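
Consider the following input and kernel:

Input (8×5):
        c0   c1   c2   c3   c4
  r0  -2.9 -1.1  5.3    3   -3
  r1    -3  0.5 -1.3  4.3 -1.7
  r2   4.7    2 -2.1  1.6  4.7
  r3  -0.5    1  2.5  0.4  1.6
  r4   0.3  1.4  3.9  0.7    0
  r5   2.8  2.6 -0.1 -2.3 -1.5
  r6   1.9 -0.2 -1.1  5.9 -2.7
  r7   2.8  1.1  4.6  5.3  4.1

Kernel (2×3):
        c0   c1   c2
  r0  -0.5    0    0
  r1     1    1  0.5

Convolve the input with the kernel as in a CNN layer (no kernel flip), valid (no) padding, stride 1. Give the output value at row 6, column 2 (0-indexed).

12.5

The receptive field on the input at this output position is [-1.1 5.9 -2.7 / 4.6 5.3 4.1]. Elementwise product with the kernel and sum: -1.1·-0.5 + 4.6·1 + 5.3·1 + 4.1·0.5.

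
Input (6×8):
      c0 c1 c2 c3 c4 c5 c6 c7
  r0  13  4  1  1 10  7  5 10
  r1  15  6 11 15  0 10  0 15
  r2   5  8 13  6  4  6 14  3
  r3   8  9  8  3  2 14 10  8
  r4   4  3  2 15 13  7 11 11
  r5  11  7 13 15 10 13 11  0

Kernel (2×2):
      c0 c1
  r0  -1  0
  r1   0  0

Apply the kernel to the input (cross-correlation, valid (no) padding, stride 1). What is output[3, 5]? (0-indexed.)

The receptive field on the input at this output position is [14 10 / 7 11]. Elementwise product with the kernel and sum: 14·-1.

-14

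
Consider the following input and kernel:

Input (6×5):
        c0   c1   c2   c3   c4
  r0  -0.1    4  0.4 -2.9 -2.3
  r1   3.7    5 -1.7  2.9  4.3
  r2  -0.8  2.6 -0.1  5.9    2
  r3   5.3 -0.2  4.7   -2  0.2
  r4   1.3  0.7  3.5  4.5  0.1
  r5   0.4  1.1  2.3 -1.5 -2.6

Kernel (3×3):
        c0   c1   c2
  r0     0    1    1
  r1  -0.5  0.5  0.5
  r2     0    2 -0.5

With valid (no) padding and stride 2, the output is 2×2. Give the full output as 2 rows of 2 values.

Output[0,0]: The receptive field on the input at this output position is [-0.1 4 0.4 / 3.7 5 -1.7 / -0.8 2.6 -0.1]. Elementwise product with the kernel and sum: 4·1 + 0.4·1 + 3.7·-0.5 + 5·0.5 + -1.7·0.5 + 2.6·2 + -0.1·-0.5.
Output[0,1]: The receptive field on the input at this output position is [0.4 -2.9 -2.3 / -1.7 2.9 4.3 / -0.1 5.9 2]. Elementwise product with the kernel and sum: -2.9·1 + -2.3·1 + -1.7·-0.5 + 2.9·0.5 + 4.3·0.5 + 5.9·2 + 2·-0.5.

9.45 10.05
1.75 13.6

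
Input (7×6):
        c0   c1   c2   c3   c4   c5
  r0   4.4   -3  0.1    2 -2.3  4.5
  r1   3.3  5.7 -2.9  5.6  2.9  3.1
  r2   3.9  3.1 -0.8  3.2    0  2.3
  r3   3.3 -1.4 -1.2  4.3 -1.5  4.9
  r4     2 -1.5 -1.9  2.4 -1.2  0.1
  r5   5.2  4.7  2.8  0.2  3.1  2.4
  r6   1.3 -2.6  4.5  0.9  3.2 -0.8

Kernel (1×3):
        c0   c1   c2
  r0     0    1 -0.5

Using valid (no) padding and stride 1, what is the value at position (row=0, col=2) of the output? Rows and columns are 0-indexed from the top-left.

3.15

The receptive field on the input at this output position is [0.1 2 -2.3]. Elementwise product with the kernel and sum: 2·1 + -2.3·-0.5.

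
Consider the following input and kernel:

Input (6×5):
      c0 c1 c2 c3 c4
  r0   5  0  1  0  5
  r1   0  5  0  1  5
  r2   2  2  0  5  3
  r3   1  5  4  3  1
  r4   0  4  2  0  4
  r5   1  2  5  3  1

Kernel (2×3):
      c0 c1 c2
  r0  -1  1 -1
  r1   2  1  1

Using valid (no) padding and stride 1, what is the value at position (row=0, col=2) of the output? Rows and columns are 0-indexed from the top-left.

0

The receptive field on the input at this output position is [1 0 5 / 0 1 5]. Elementwise product with the kernel and sum: 1·-1 + 0·1 + 5·-1 + 0·2 + 1·1 + 5·1.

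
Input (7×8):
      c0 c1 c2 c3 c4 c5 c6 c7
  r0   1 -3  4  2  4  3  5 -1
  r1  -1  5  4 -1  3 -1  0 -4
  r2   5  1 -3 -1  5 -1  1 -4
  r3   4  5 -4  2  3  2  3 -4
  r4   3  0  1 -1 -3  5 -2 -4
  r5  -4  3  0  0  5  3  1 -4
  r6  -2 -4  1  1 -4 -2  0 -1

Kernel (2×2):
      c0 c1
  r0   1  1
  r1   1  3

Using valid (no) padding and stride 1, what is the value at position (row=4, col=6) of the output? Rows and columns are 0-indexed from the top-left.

The receptive field on the input at this output position is [-2 -4 / 1 -4]. Elementwise product with the kernel and sum: -2·1 + -4·1 + 1·1 + -4·3.

-17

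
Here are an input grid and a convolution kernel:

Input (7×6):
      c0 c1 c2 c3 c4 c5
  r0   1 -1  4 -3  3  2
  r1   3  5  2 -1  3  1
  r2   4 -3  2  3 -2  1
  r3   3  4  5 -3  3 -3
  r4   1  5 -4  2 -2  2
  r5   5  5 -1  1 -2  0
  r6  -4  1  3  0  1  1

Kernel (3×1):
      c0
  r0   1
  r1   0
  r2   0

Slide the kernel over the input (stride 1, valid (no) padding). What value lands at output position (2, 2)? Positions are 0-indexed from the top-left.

The receptive field on the input at this output position is [2 / 5 / -4]. Elementwise product with the kernel and sum: 2·1.

2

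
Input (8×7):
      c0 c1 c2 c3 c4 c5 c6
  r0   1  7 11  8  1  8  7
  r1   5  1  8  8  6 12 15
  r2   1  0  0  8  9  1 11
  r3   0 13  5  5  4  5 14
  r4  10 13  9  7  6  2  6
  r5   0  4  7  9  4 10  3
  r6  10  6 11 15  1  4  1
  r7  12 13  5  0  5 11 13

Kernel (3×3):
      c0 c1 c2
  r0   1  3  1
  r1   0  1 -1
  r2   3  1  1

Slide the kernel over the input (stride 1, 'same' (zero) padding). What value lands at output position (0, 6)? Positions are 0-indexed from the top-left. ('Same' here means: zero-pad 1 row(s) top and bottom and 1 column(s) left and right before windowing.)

58

The receptive field on the zero-padded input at this output position is [0 0 0 / 8 7 0 / 12 15 0]. Elementwise product with the kernel and sum: 0·1 + 0·3 + 0·1 + 7·1 + 0·-1 + 12·3 + 15·1 + 0·1.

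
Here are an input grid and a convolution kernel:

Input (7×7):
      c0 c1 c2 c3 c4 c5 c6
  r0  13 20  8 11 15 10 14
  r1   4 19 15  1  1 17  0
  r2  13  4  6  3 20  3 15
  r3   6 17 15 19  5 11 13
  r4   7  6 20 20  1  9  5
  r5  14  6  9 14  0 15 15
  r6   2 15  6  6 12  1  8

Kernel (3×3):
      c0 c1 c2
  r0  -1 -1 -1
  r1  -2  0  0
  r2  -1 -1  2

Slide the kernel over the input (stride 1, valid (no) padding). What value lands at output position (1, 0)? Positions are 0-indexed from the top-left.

The receptive field on the input at this output position is [4 19 15 / 13 4 6 / 6 17 15]. Elementwise product with the kernel and sum: 4·-1 + 19·-1 + 15·-1 + 13·-2 + 6·-1 + 17·-1 + 15·2.

-57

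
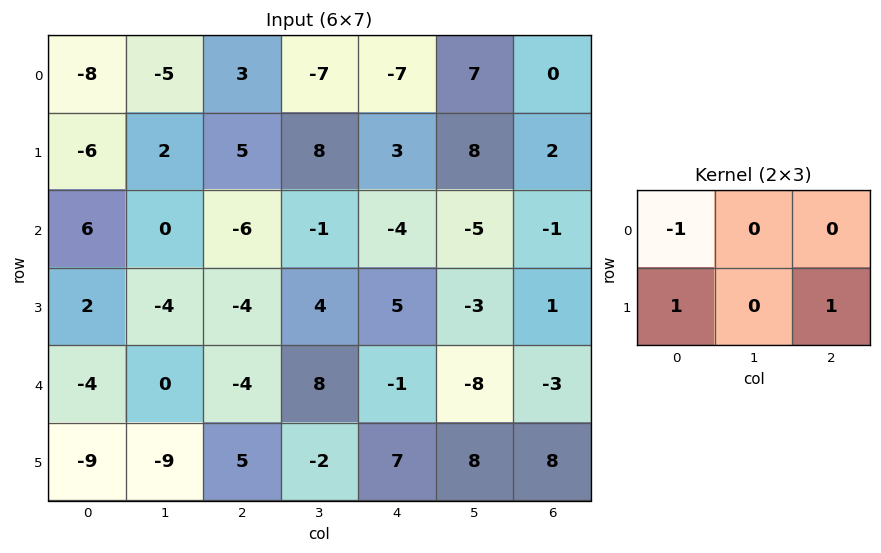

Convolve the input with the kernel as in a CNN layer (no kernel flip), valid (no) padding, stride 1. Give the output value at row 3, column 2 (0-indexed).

-1

The receptive field on the input at this output position is [-4 4 5 / -4 8 -1]. Elementwise product with the kernel and sum: -4·-1 + -4·1 + -1·1.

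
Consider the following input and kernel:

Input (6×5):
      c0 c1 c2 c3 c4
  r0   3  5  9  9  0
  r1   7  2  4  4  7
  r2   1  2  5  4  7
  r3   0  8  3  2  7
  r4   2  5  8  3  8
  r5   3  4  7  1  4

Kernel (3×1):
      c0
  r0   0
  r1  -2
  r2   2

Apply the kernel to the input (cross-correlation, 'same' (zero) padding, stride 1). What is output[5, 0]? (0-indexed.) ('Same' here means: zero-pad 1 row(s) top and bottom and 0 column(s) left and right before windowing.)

The receptive field on the zero-padded input at this output position is [2 / 3 / 0]. Elementwise product with the kernel and sum: 3·-2 + 0·2.

-6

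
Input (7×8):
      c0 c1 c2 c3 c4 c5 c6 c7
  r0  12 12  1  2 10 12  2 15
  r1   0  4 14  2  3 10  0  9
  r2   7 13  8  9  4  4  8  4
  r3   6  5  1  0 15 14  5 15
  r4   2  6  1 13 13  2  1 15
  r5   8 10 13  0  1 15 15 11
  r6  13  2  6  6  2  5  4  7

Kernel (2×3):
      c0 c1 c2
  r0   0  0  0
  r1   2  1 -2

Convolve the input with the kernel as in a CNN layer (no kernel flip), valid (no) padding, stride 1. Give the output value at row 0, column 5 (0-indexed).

2

The receptive field on the input at this output position is [12 2 15 / 10 0 9]. Elementwise product with the kernel and sum: 10·2 + 0·1 + 9·-2.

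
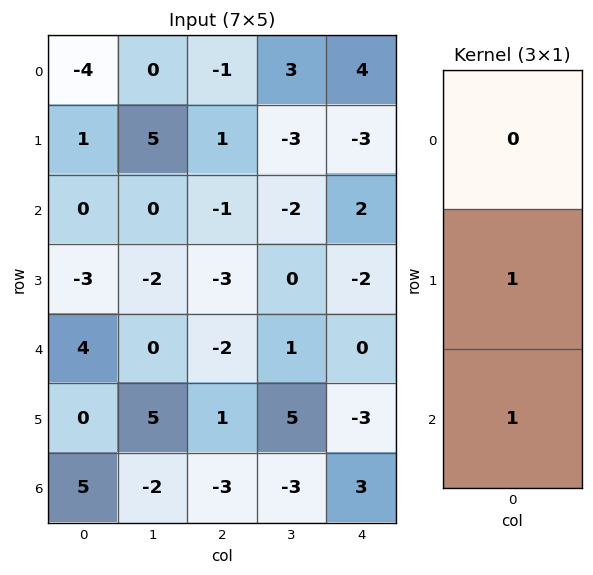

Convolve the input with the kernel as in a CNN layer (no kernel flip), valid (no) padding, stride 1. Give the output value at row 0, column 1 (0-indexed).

5

The receptive field on the input at this output position is [0 / 5 / 0]. Elementwise product with the kernel and sum: 5·1 + 0·1.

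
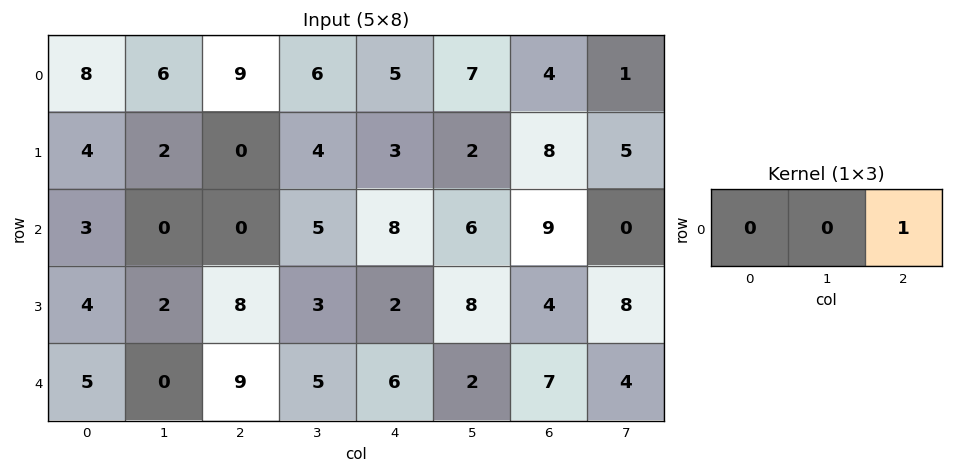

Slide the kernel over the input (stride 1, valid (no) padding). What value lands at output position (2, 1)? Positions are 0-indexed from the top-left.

5

The receptive field on the input at this output position is [0 0 5]. Elementwise product with the kernel and sum: 5·1.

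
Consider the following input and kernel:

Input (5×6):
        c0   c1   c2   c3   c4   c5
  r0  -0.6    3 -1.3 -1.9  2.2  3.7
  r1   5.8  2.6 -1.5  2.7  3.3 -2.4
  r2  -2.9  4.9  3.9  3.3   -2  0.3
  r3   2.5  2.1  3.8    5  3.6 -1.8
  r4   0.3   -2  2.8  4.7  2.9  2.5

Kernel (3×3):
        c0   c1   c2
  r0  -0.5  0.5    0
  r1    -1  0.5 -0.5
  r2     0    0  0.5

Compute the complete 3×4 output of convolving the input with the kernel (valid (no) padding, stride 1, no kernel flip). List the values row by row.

-0 -5.2 -0.1 2.35
3.7 -4.15 2.65 -5.05
1.95 -0.85 -1.95 -3.7

Output[0,0]: The receptive field on the input at this output position is [-0.6 3 -1.3 / 5.8 2.6 -1.5 / -2.9 4.9 3.9]. Elementwise product with the kernel and sum: -0.6·-0.5 + 3·0.5 + 5.8·-1 + 2.6·0.5 + -1.5·-0.5 + 3.9·0.5.
Output[0,1]: The receptive field on the input at this output position is [3 -1.3 -1.9 / 2.6 -1.5 2.7 / 4.9 3.9 3.3]. Elementwise product with the kernel and sum: 3·-0.5 + -1.3·0.5 + 2.6·-1 + -1.5·0.5 + 2.7·-0.5 + 3.3·0.5.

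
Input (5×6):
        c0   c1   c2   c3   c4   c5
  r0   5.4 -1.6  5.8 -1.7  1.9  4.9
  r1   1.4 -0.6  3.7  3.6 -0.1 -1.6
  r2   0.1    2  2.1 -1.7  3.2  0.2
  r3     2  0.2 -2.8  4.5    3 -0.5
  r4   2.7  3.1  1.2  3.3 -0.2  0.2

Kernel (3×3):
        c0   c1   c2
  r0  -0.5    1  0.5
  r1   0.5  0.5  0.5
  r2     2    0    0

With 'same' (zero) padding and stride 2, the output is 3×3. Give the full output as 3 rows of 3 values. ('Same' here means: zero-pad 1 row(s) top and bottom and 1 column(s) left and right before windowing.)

Output[0,0]: The receptive field on the zero-padded input at this output position is [0 0 0 / 0 5.4 -1.6 / 0 1.4 -0.6]. Elementwise product with the kernel and sum: 0·-0.5 + 0·1 + 0·0.5 + 0·0.5 + 5.4·0.5 + -1.6·0.5 + 0·2.
Output[0,1]: The receptive field on the zero-padded input at this output position is [0 0 0 / -1.6 5.8 -1.7 / -0.6 3.7 3.6]. Elementwise product with the kernel and sum: 0·-0.5 + 0·1 + 0·0.5 + -1.6·0.5 + 5.8·0.5 + -1.7·0.5 + -0.6·2.

1.9 0.05 9.75
2.15 7.4 7.15
5 3.15 2.15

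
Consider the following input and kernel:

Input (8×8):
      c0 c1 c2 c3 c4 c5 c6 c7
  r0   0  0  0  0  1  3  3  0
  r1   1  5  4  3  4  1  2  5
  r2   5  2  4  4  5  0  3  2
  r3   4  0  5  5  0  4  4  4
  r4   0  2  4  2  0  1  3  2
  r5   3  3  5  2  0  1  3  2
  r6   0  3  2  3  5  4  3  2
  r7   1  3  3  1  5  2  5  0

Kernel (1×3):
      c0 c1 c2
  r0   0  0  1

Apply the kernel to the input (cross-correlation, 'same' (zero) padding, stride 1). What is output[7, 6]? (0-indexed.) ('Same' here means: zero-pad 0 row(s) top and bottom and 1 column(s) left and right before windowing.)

0

The receptive field on the zero-padded input at this output position is [2 5 0]. Elementwise product with the kernel and sum: 0·1.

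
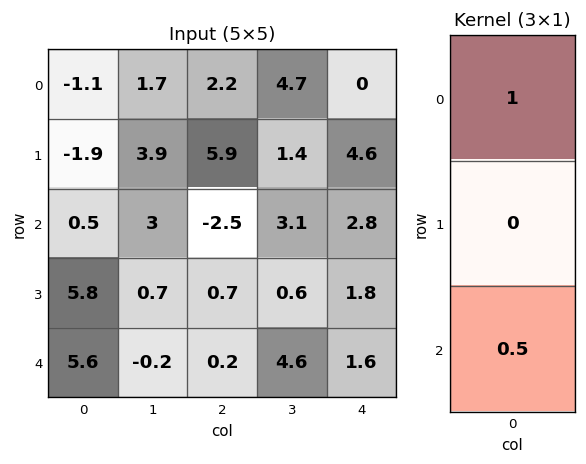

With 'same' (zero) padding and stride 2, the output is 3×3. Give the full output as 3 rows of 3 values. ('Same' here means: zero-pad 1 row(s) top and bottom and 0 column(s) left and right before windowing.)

Output[0,0]: The receptive field on the zero-padded input at this output position is [0 / -1.1 / -1.9]. Elementwise product with the kernel and sum: 0·1 + -1.9·0.5.
Output[0,1]: The receptive field on the zero-padded input at this output position is [0 / 2.2 / 5.9]. Elementwise product with the kernel and sum: 0·1 + 5.9·0.5.

-0.95 2.95 2.3
1 6.25 5.5
5.8 0.7 1.8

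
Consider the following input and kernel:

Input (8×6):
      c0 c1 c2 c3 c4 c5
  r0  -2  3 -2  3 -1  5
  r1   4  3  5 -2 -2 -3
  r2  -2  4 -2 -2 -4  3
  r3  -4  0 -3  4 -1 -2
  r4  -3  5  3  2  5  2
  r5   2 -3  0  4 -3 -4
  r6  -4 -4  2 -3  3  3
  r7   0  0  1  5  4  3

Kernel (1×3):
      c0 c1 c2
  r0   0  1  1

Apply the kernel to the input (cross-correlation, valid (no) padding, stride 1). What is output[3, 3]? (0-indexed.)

-3

The receptive field on the input at this output position is [4 -1 -2]. Elementwise product with the kernel and sum: -1·1 + -2·1.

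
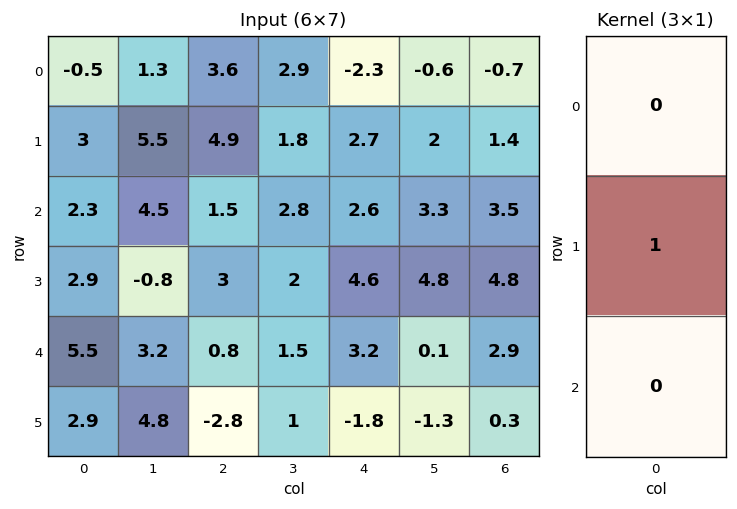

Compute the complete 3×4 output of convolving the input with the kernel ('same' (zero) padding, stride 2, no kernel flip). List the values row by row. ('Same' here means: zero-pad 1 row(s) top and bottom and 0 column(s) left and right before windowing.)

Output[0,0]: The receptive field on the zero-padded input at this output position is [0 / -0.5 / 3]. Elementwise product with the kernel and sum: -0.5·1.

-0.5 3.6 -2.3 -0.7
2.3 1.5 2.6 3.5
5.5 0.8 3.2 2.9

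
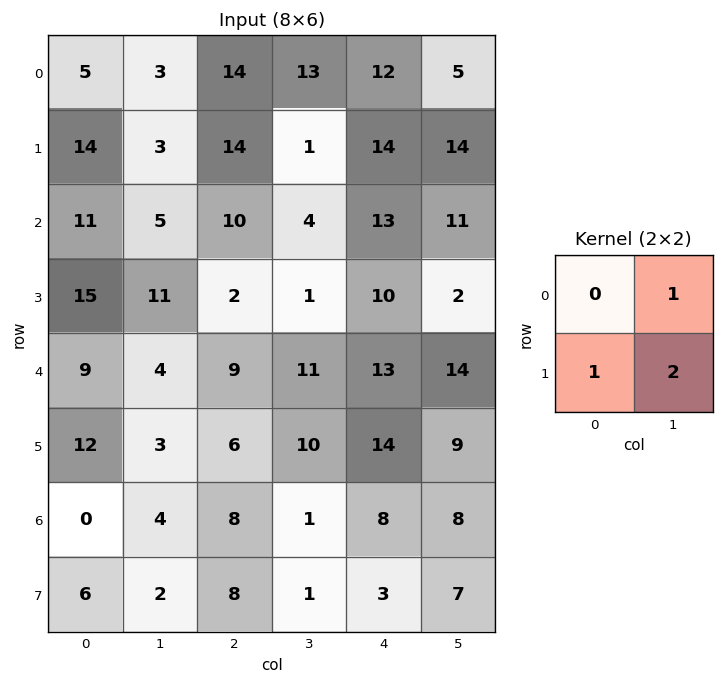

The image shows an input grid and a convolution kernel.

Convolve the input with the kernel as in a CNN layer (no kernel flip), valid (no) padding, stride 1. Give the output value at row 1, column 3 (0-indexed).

The receptive field on the input at this output position is [1 14 / 4 13]. Elementwise product with the kernel and sum: 14·1 + 4·1 + 13·2.

44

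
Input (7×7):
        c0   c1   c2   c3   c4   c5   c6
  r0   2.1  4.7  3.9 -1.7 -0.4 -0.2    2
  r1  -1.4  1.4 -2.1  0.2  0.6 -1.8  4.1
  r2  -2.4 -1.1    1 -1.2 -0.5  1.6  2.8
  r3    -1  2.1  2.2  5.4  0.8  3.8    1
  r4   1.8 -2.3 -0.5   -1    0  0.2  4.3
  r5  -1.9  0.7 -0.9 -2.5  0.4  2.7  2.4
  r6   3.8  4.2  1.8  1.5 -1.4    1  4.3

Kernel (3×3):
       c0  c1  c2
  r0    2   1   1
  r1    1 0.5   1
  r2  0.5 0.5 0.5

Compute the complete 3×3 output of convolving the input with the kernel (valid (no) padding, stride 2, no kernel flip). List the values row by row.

Output[0,0]: The receptive field on the input at this output position is [2.1 4.7 3.9 / -1.4 1.4 -2.1 / -2.4 -1.1 1]. Elementwise product with the kernel and sum: 2.1·2 + 4.7·1 + 3.9·1 + -1.4·1 + 1.4·0.5 + -2.1·1 + -2.4·0.5 + -1.1·0.5 + 1·0.5.

8.75 3.95 6.75
-3.15 5.25 9.35
3.25 -2.8 10.6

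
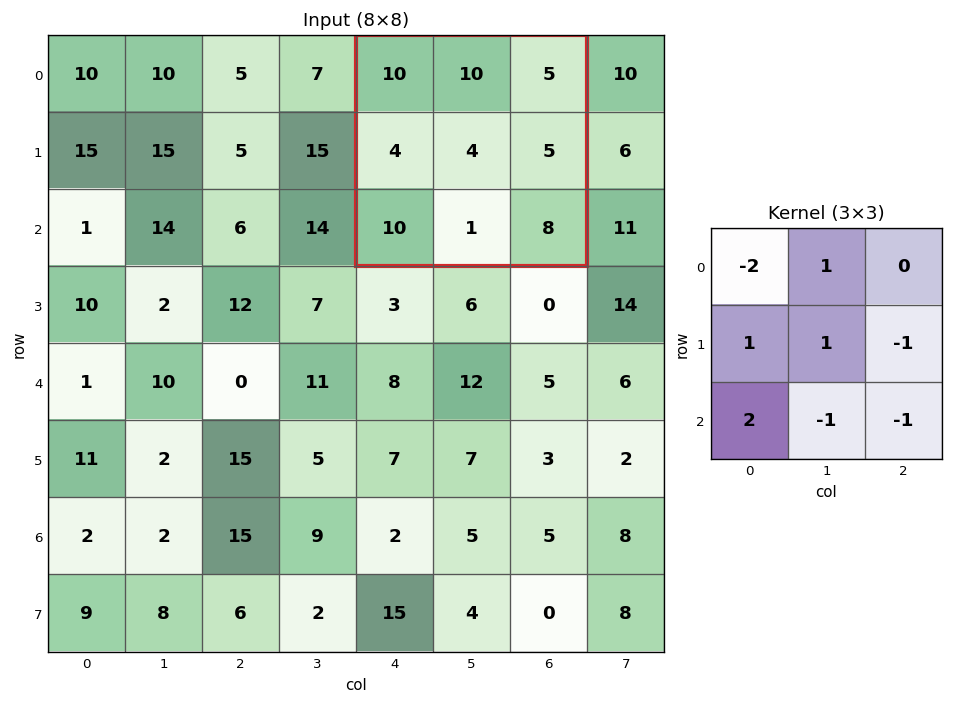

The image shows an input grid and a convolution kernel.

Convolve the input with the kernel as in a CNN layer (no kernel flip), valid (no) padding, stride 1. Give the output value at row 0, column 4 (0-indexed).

The receptive field on the input at this output position is [10 10 5 / 4 4 5 / 10 1 8]. Elementwise product with the kernel and sum: 10·-2 + 10·1 + 4·1 + 4·1 + 5·-1 + 10·2 + 1·-1 + 8·-1.

4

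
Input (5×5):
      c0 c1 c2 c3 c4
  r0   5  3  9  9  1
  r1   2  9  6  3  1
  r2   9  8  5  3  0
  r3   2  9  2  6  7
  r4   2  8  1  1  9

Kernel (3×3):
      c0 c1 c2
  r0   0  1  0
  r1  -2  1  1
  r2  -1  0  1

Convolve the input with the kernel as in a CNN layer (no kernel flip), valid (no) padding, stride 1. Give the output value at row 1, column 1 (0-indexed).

-5

The receptive field on the input at this output position is [9 6 3 / 8 5 3 / 9 2 6]. Elementwise product with the kernel and sum: 6·1 + 8·-2 + 5·1 + 3·1 + 9·-1 + 6·1.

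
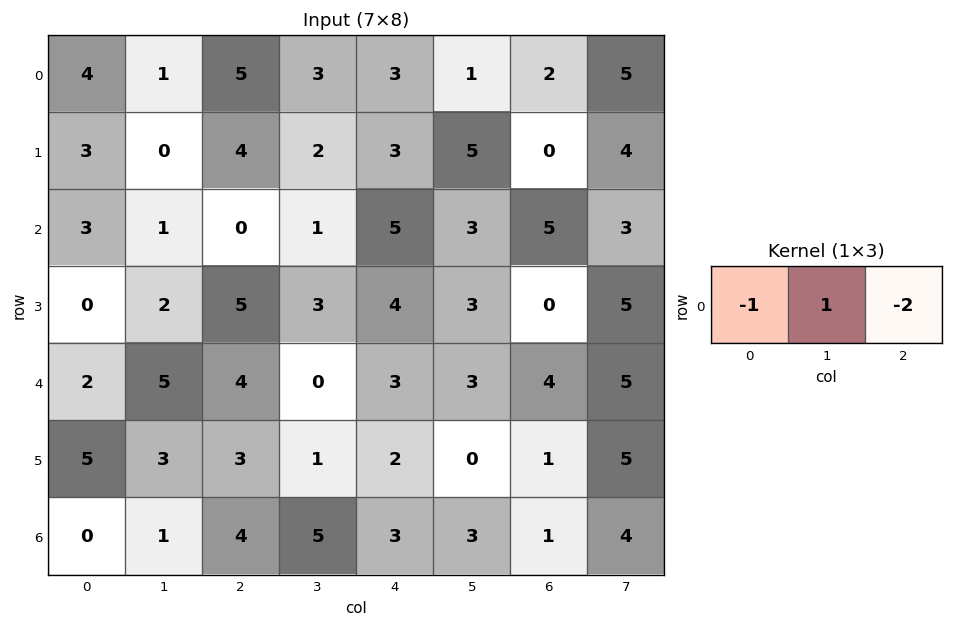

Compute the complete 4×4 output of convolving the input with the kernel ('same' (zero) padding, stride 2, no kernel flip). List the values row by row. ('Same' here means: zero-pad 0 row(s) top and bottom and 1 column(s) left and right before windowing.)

2 -2 -2 -9
1 -3 -2 -4
-8 -1 -3 -9
-2 -7 -8 -10

Output[0,0]: The receptive field on the zero-padded input at this output position is [0 4 1]. Elementwise product with the kernel and sum: 0·-1 + 4·1 + 1·-2.
Output[0,1]: The receptive field on the zero-padded input at this output position is [1 5 3]. Elementwise product with the kernel and sum: 1·-1 + 5·1 + 3·-2.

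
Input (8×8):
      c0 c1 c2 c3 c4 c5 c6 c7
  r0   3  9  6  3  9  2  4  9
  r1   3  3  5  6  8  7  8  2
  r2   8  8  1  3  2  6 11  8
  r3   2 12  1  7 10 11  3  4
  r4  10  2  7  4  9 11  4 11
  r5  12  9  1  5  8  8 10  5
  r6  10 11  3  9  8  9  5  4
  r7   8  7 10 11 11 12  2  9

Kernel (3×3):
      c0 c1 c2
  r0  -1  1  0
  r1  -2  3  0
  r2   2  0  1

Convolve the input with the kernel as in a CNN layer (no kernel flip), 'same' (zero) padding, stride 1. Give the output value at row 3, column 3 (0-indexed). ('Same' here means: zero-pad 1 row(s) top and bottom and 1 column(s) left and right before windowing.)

The receptive field on the zero-padded input at this output position is [1 3 2 / 1 7 10 / 7 4 9]. Elementwise product with the kernel and sum: 1·-1 + 3·1 + 1·-2 + 7·3 + 7·2 + 9·1.

44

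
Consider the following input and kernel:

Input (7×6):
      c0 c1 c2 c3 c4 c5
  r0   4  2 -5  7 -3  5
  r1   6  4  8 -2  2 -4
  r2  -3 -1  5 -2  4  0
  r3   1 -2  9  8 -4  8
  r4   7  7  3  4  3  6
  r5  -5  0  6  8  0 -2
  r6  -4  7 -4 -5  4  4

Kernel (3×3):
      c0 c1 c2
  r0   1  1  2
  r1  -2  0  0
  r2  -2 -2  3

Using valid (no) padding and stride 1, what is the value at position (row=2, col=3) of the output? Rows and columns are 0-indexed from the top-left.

-10

The receptive field on the input at this output position is [-2 4 0 / 8 -4 8 / 4 3 6]. Elementwise product with the kernel and sum: -2·1 + 4·1 + 0·2 + 8·-2 + 4·-2 + 3·-2 + 6·3.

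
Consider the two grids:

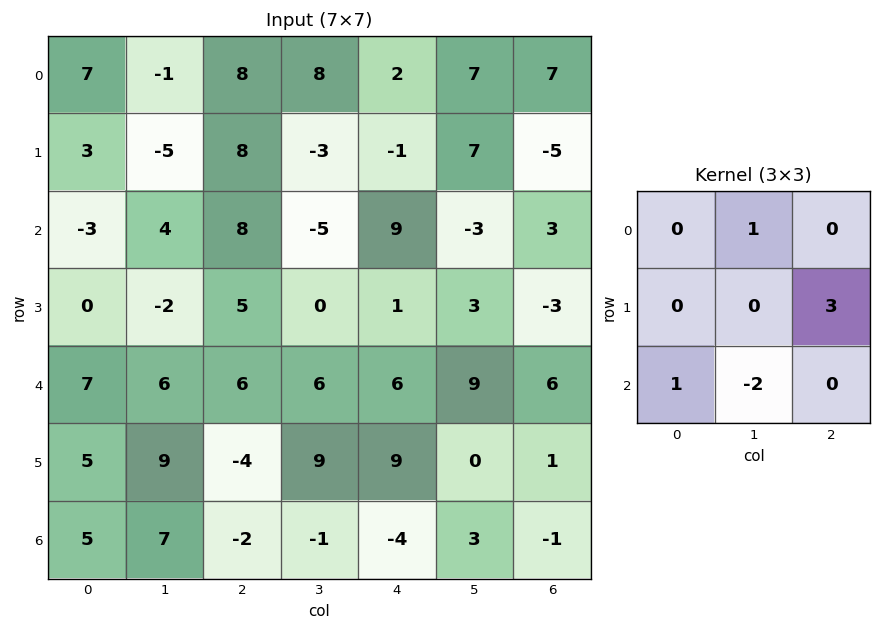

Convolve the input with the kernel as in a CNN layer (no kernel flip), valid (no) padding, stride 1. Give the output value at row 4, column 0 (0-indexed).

-15

The receptive field on the input at this output position is [7 6 6 / 5 9 -4 / 5 7 -2]. Elementwise product with the kernel and sum: 6·1 + -4·3 + 5·1 + 7·-2.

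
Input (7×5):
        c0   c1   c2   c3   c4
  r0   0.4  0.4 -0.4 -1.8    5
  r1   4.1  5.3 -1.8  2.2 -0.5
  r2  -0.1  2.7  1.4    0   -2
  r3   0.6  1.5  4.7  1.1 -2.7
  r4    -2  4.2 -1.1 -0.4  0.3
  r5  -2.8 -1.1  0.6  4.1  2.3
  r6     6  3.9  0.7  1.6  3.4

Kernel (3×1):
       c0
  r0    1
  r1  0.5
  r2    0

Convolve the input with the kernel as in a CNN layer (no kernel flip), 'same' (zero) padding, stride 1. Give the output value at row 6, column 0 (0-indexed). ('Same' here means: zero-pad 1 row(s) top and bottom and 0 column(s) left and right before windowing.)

The receptive field on the zero-padded input at this output position is [-2.8 / 6 / 0]. Elementwise product with the kernel and sum: -2.8·1 + 6·0.5.

0.2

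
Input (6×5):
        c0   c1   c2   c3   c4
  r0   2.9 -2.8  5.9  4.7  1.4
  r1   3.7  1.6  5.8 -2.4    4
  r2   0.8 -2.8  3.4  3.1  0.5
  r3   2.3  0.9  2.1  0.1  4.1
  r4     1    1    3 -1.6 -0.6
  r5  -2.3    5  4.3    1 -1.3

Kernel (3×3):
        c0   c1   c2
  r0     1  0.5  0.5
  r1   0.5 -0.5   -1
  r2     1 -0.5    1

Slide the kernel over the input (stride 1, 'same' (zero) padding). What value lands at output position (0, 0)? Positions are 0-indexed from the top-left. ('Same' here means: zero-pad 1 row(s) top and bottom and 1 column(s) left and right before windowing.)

The receptive field on the zero-padded input at this output position is [0 0 0 / 0 2.9 -2.8 / 0 3.7 1.6]. Elementwise product with the kernel and sum: 0·1 + 0·0.5 + 0·0.5 + 0·0.5 + 2.9·-0.5 + -2.8·-1 + 0·1 + 3.7·-0.5 + 1.6·1.

1.1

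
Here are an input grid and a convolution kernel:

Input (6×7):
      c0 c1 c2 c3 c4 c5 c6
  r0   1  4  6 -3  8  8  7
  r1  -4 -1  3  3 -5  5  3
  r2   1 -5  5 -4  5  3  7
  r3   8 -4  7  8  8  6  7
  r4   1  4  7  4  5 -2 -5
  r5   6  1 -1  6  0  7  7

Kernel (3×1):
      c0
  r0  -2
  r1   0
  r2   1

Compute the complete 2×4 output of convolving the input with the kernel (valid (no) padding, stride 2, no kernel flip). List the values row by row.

Output[0,0]: The receptive field on the input at this output position is [1 / -4 / 1]. Elementwise product with the kernel and sum: 1·-2 + 1·1.
Output[0,1]: The receptive field on the input at this output position is [6 / 3 / 5]. Elementwise product with the kernel and sum: 6·-2 + 5·1.

-1 -7 -11 -7
-1 -3 -5 -19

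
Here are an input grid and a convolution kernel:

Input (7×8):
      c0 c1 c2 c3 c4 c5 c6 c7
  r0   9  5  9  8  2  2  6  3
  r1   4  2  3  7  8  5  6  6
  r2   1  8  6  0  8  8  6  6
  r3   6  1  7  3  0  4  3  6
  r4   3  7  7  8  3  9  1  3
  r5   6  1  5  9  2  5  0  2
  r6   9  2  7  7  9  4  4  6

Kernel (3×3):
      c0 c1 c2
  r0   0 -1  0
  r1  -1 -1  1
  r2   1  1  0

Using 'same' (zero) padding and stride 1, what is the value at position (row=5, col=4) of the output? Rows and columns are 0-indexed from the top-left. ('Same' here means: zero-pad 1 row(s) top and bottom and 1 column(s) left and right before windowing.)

The receptive field on the zero-padded input at this output position is [8 3 9 / 9 2 5 / 7 9 4]. Elementwise product with the kernel and sum: 3·-1 + 9·-1 + 2·-1 + 5·1 + 7·1 + 9·1.

7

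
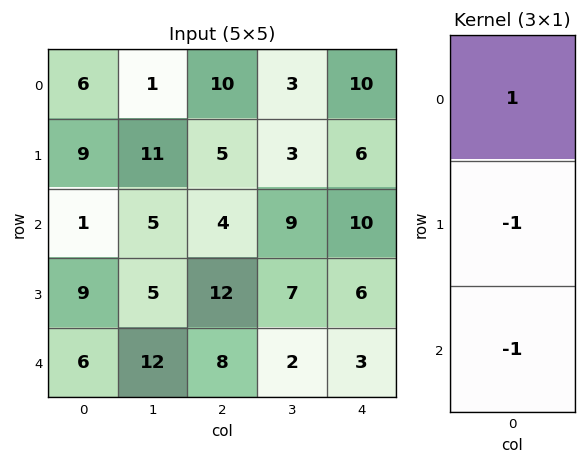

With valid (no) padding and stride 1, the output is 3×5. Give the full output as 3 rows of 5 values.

-4 -15 1 -9 -6
-1 1 -11 -13 -10
-14 -12 -16 0 1

Output[0,0]: The receptive field on the input at this output position is [6 / 9 / 1]. Elementwise product with the kernel and sum: 6·1 + 9·-1 + 1·-1.
Output[0,1]: The receptive field on the input at this output position is [1 / 11 / 5]. Elementwise product with the kernel and sum: 1·1 + 11·-1 + 5·-1.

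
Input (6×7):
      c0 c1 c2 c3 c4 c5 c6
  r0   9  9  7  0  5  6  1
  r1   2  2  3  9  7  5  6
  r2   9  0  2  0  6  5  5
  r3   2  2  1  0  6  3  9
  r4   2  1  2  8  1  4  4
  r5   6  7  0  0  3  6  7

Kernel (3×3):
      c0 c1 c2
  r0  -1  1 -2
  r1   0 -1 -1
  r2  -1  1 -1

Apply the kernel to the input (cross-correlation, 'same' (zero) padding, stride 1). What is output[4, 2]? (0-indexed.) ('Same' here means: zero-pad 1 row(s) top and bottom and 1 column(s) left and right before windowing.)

-18

The receptive field on the zero-padded input at this output position is [2 1 0 / 1 2 8 / 7 0 0]. Elementwise product with the kernel and sum: 2·-1 + 1·1 + 0·-2 + 2·-1 + 8·-1 + 7·-1 + 0·1 + 0·-1.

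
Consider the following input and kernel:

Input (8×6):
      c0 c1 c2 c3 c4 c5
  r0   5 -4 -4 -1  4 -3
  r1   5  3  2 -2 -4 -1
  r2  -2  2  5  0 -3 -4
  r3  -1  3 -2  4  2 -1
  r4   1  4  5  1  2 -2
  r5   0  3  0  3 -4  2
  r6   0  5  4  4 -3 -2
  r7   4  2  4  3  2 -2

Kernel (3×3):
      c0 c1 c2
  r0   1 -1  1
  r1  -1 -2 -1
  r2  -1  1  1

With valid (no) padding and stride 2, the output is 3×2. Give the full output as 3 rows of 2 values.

Output[0,0]: The receptive field on the input at this output position is [5 -4 -4 / 5 3 2 / -2 2 5]. Elementwise product with the kernel and sum: 5·1 + -4·-1 + -4·1 + 5·-1 + 3·-2 + 2·-1 + -2·-1 + 2·1 + 5·1.

1 -1
6 -8
5 1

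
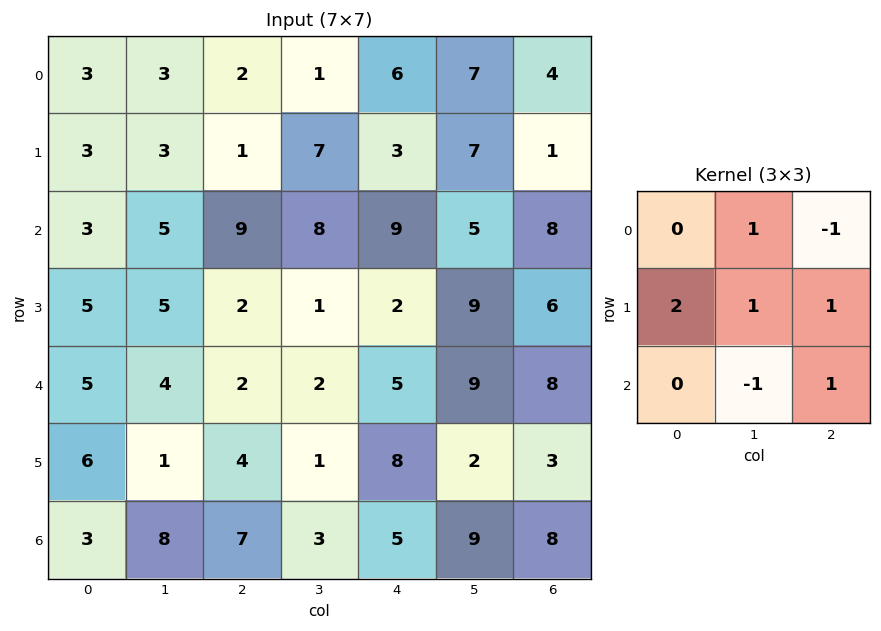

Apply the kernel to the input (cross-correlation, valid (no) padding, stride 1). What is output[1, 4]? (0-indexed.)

34

The receptive field on the input at this output position is [3 7 1 / 9 5 8 / 2 9 6]. Elementwise product with the kernel and sum: 7·1 + 1·-1 + 9·2 + 5·1 + 8·1 + 9·-1 + 6·1.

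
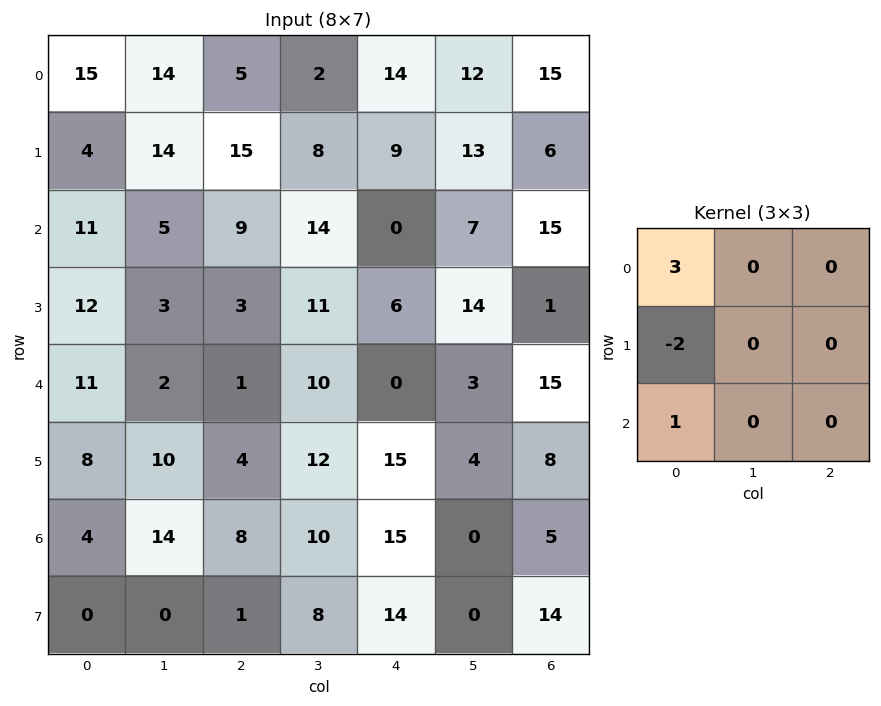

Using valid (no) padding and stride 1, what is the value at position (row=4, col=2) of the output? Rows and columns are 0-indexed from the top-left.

The receptive field on the input at this output position is [1 10 0 / 4 12 15 / 8 10 15]. Elementwise product with the kernel and sum: 1·3 + 4·-2 + 8·1.

3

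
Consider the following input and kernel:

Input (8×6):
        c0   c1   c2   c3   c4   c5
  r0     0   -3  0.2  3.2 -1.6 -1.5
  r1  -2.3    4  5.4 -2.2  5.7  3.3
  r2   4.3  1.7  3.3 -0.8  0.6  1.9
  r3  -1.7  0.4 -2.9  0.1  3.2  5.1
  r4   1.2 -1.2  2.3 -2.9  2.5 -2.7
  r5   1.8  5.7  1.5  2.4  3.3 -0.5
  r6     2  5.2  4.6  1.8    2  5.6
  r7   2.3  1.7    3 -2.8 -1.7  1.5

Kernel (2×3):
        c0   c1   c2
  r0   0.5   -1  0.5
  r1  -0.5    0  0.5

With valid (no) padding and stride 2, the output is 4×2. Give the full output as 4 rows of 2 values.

Output[0,0]: The receptive field on the input at this output position is [0 -3 0.2 / -2.3 4 5.4]. Elementwise product with the kernel and sum: 0·0.5 + -3·-1 + 0.2·0.5 + -2.3·-0.5 + 5.4·0.5.
Output[0,1]: The receptive field on the input at this output position is [0.2 3.2 -1.6 / 5.4 -2.2 5.7]. Elementwise product with the kernel and sum: 0.2·0.5 + 3.2·-1 + -1.6·0.5 + 5.4·-0.5 + 5.7·0.5.

6.95 -3.75
1.5 5.8
2.8 6.2
-1.55 -0.85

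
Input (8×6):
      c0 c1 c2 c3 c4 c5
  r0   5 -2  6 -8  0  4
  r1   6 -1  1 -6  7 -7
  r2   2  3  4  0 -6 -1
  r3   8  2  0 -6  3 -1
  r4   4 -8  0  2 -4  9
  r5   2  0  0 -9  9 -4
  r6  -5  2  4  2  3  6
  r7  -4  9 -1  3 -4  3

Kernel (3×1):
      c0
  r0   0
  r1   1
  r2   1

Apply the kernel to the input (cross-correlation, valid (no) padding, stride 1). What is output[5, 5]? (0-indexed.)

The receptive field on the input at this output position is [-4 / 6 / 3]. Elementwise product with the kernel and sum: 6·1 + 3·1.

9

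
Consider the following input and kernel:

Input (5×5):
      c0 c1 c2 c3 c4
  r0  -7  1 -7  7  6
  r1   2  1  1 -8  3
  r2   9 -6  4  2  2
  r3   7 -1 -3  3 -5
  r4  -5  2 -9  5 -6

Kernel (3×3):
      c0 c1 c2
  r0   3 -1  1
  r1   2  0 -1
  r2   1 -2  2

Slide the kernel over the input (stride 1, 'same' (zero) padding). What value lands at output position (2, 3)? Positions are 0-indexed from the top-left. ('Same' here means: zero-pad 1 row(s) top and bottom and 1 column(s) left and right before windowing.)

1

The receptive field on the zero-padded input at this output position is [1 -8 3 / 4 2 2 / -3 3 -5]. Elementwise product with the kernel and sum: 1·3 + -8·-1 + 3·1 + 4·2 + 2·-1 + -3·1 + 3·-2 + -5·2.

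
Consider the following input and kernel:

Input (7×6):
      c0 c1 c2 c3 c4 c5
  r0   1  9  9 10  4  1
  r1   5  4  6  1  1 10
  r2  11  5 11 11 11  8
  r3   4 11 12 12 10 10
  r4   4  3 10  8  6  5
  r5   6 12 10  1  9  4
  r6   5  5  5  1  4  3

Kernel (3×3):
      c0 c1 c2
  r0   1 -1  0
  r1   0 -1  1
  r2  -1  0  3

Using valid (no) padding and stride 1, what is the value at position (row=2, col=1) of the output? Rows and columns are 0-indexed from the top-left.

The receptive field on the input at this output position is [5 11 11 / 11 12 12 / 3 10 8]. Elementwise product with the kernel and sum: 5·1 + 11·-1 + 12·-1 + 12·1 + 3·-1 + 8·3.

15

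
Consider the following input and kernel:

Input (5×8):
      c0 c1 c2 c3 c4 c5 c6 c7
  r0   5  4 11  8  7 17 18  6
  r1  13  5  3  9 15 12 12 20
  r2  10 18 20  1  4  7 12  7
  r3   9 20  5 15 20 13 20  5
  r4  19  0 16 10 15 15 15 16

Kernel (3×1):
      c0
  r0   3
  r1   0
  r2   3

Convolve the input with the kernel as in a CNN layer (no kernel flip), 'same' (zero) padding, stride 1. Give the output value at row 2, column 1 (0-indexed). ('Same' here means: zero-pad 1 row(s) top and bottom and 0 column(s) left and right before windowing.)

75

The receptive field on the zero-padded input at this output position is [5 / 18 / 20]. Elementwise product with the kernel and sum: 5·3 + 20·3.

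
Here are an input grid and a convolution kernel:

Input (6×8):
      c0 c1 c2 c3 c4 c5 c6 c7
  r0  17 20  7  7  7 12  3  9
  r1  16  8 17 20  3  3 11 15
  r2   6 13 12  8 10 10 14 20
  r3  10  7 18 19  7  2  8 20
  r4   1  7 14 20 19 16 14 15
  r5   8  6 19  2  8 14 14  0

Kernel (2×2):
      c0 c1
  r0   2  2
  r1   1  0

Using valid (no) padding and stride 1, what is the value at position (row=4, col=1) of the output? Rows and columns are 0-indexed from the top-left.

48

The receptive field on the input at this output position is [7 14 / 6 19]. Elementwise product with the kernel and sum: 7·2 + 14·2 + 6·1.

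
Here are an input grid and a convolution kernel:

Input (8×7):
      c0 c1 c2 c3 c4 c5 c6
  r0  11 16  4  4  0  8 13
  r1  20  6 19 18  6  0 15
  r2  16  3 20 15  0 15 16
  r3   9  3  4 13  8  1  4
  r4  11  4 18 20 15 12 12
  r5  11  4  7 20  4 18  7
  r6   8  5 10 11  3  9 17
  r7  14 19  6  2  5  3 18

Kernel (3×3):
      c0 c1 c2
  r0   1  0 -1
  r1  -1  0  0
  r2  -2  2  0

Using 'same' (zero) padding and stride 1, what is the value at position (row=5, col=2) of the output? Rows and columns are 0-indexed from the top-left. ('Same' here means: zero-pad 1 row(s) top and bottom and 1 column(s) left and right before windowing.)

The receptive field on the zero-padded input at this output position is [4 18 20 / 4 7 20 / 5 10 11]. Elementwise product with the kernel and sum: 4·1 + 20·-1 + 4·-1 + 5·-2 + 10·2.

-10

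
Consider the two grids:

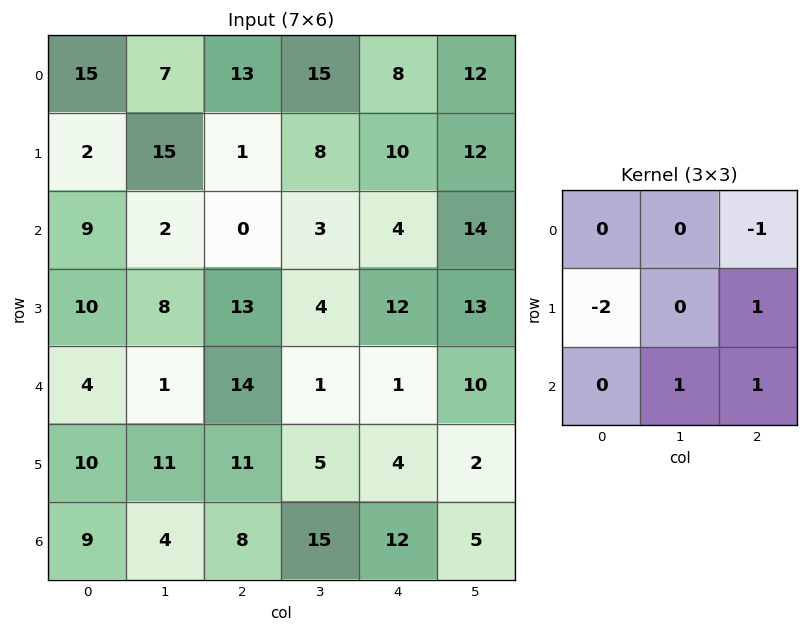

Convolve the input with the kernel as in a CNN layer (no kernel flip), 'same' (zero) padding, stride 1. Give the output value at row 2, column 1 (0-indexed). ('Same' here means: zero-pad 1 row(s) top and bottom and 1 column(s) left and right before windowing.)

The receptive field on the zero-padded input at this output position is [2 15 1 / 9 2 0 / 10 8 13]. Elementwise product with the kernel and sum: 1·-1 + 9·-2 + 0·1 + 8·1 + 13·1.

2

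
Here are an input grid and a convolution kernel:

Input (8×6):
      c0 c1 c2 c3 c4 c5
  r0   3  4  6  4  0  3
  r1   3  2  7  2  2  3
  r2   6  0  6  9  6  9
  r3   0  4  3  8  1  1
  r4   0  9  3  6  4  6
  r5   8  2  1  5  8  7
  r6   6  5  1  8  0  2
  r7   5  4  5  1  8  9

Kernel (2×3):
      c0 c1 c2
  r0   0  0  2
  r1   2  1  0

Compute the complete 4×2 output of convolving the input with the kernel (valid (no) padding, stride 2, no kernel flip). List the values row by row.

Output[0,0]: The receptive field on the input at this output position is [3 4 6 / 3 2 7]. Elementwise product with the kernel and sum: 6·2 + 3·2 + 2·1.
Output[0,1]: The receptive field on the input at this output position is [6 4 0 / 7 2 2]. Elementwise product with the kernel and sum: 0·2 + 7·2 + 2·1.

20 16
16 26
24 15
16 11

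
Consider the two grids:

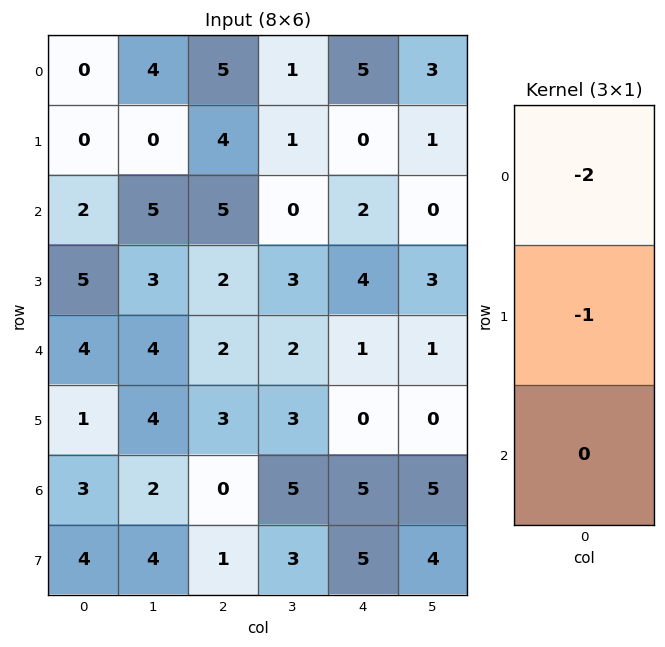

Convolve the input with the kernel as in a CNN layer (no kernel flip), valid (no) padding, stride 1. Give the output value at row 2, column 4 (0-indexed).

-8

The receptive field on the input at this output position is [2 / 4 / 1]. Elementwise product with the kernel and sum: 2·-2 + 4·-1.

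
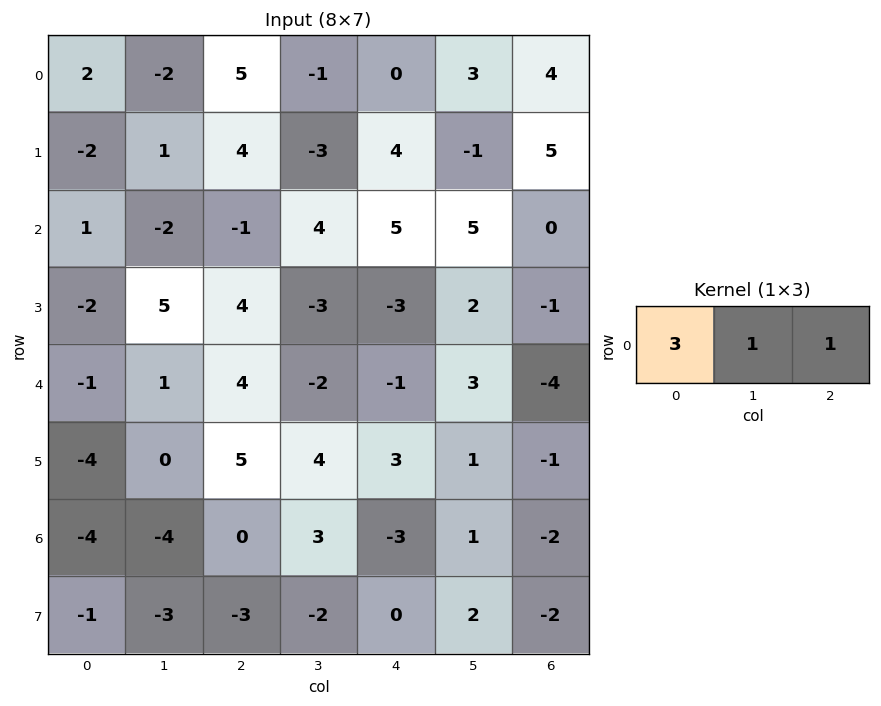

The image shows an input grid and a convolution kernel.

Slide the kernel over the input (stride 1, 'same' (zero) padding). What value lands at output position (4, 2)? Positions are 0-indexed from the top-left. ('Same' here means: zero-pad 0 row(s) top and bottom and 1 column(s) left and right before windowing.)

The receptive field on the zero-padded input at this output position is [1 4 -2]. Elementwise product with the kernel and sum: 1·3 + 4·1 + -2·1.

5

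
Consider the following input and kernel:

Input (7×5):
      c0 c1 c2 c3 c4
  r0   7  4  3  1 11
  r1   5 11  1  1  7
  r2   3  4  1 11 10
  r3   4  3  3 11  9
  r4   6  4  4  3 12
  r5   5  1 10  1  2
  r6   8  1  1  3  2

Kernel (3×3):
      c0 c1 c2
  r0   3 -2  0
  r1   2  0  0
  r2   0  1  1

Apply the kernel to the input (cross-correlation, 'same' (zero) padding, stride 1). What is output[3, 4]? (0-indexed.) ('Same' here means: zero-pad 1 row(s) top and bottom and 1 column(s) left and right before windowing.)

The receptive field on the zero-padded input at this output position is [11 10 0 / 11 9 0 / 3 12 0]. Elementwise product with the kernel and sum: 11·3 + 10·-2 + 11·2 + 12·1 + 0·1.

47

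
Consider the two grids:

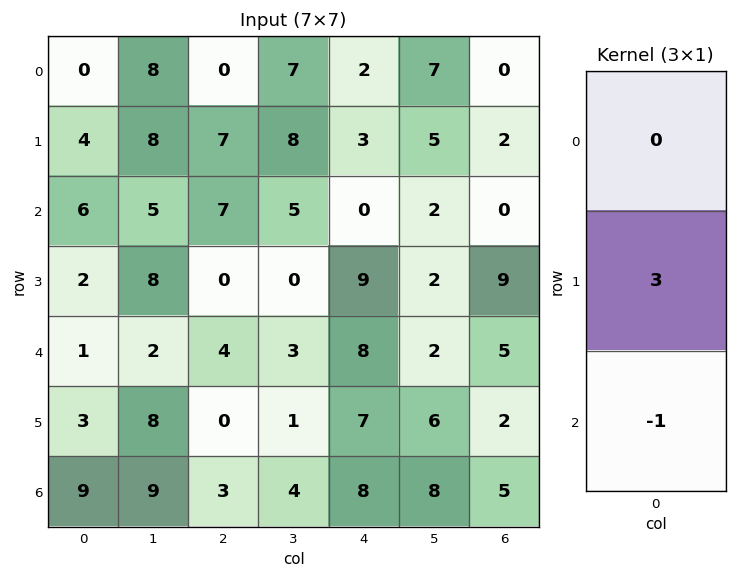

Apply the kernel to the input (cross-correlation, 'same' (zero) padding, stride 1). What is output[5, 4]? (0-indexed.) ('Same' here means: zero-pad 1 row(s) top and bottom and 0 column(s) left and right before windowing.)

The receptive field on the zero-padded input at this output position is [8 / 7 / 8]. Elementwise product with the kernel and sum: 7·3 + 8·-1.

13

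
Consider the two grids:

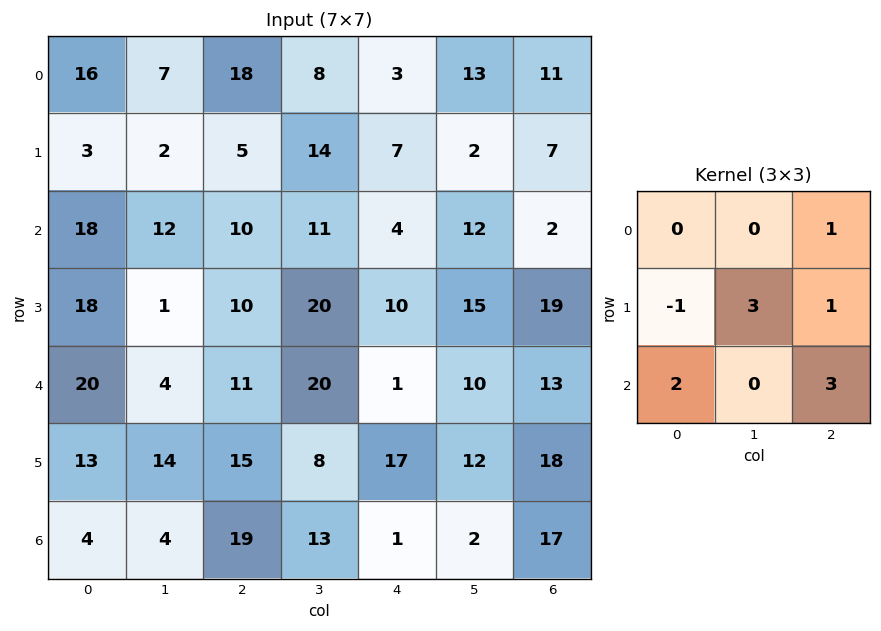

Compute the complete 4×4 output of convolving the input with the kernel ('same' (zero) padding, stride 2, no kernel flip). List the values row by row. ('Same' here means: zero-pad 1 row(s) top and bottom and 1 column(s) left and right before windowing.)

61 101 48 24
71 105 100 24
107 121 60 53
30 74 4 49

Output[0,0]: The receptive field on the zero-padded input at this output position is [0 0 0 / 0 16 7 / 0 3 2]. Elementwise product with the kernel and sum: 0·1 + 0·-1 + 16·3 + 7·1 + 0·2 + 2·3.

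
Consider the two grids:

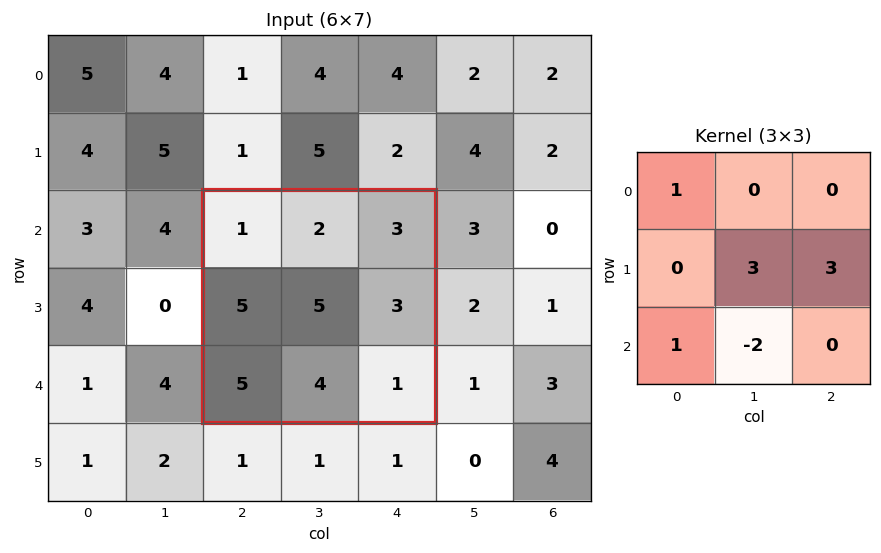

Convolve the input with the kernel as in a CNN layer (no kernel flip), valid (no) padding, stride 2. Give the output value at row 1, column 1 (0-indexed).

22

The receptive field on the input at this output position is [1 2 3 / 5 5 3 / 5 4 1]. Elementwise product with the kernel and sum: 1·1 + 5·3 + 3·3 + 5·1 + 4·-2.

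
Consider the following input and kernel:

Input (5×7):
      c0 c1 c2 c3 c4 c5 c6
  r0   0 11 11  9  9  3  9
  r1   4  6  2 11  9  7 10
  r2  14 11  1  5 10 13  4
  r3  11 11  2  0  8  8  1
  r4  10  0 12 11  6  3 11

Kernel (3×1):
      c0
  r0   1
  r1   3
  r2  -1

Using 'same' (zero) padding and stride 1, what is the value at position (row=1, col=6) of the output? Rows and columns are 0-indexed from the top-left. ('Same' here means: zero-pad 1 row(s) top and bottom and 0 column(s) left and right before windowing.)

The receptive field on the zero-padded input at this output position is [9 / 10 / 4]. Elementwise product with the kernel and sum: 9·1 + 10·3 + 4·-1.

35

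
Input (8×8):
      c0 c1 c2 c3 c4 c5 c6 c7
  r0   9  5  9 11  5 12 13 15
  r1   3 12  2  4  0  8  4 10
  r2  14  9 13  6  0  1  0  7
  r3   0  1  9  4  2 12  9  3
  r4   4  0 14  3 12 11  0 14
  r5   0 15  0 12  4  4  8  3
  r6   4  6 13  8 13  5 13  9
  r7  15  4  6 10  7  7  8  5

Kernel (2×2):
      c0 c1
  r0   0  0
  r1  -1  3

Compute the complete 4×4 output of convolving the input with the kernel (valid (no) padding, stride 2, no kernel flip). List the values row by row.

Output[0,0]: The receptive field on the input at this output position is [9 5 / 3 12]. Elementwise product with the kernel and sum: 3·-1 + 12·3.

33 10 24 26
3 3 34 0
45 36 8 1
-3 24 14 7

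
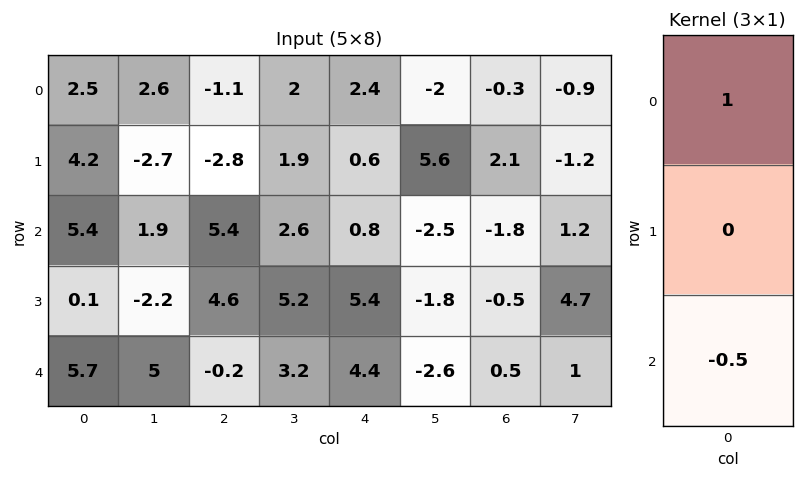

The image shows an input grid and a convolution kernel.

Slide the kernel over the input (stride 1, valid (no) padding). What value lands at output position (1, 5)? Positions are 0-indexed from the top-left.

6.5

The receptive field on the input at this output position is [5.6 / -2.5 / -1.8]. Elementwise product with the kernel and sum: 5.6·1 + -1.8·-0.5.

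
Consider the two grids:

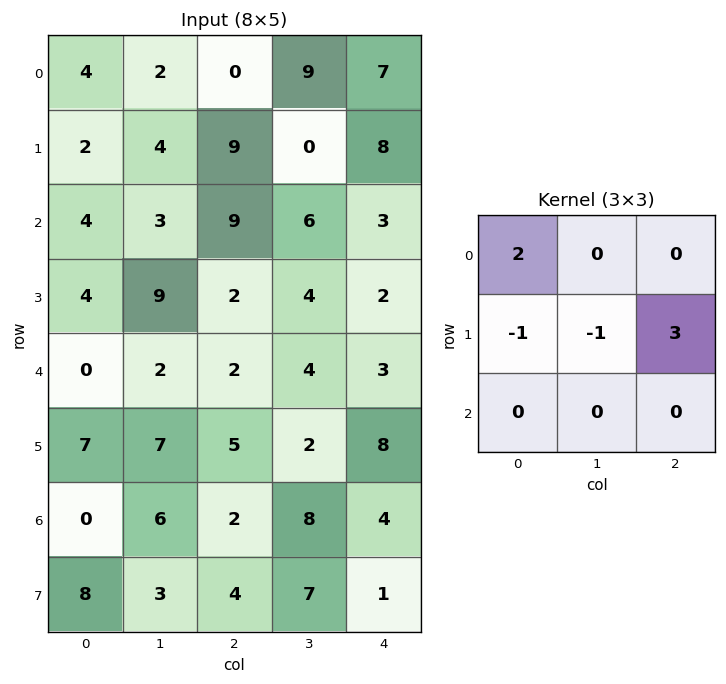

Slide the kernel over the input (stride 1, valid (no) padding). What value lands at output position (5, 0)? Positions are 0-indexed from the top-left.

The receptive field on the input at this output position is [7 7 5 / 0 6 2 / 8 3 4]. Elementwise product with the kernel and sum: 7·2 + 0·-1 + 6·-1 + 2·3.

14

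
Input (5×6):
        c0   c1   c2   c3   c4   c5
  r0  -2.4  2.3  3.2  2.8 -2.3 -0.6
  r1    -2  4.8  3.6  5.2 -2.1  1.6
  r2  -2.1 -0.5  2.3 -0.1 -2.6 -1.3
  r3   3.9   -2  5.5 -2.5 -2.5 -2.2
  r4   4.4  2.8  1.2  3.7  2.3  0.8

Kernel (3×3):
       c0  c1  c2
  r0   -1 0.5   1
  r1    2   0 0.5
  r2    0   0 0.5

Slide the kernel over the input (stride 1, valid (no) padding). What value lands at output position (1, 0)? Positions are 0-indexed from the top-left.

The receptive field on the input at this output position is [-2 4.8 3.6 / -2.1 -0.5 2.3 / 3.9 -2 5.5]. Elementwise product with the kernel and sum: -2·-1 + 4.8·0.5 + 3.6·1 + -2.1·2 + 2.3·0.5 + 5.5·0.5.

7.7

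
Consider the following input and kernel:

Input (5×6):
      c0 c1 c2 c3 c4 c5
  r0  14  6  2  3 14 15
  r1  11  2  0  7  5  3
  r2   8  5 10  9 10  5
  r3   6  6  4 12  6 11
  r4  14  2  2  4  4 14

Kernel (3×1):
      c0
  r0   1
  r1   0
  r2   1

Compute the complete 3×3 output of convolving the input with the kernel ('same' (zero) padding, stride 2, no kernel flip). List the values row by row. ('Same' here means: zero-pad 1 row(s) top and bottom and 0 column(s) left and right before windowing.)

Output[0,0]: The receptive field on the zero-padded input at this output position is [0 / 14 / 11]. Elementwise product with the kernel and sum: 0·1 + 11·1.
Output[0,1]: The receptive field on the zero-padded input at this output position is [0 / 2 / 0]. Elementwise product with the kernel and sum: 0·1 + 0·1.

11 0 5
17 4 11
6 4 6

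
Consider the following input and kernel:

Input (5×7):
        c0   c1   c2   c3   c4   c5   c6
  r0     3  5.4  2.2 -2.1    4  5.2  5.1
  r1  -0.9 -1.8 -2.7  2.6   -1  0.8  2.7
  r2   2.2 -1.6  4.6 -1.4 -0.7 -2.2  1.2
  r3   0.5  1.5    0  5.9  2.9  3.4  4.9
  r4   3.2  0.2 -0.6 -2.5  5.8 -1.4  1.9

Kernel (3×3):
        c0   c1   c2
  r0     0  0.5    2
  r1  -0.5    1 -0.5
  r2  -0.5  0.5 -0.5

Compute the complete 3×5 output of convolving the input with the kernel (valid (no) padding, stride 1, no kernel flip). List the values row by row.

Output[0,0]: The receptive field on the input at this output position is [3 5.4 2.2 / -0.9 -1.8 -2.7 / 2.2 -1.6 4.6]. Elementwise product with the kernel and sum: 5.4·0.5 + 2.2·2 + -0.9·-0.5 + -1.8·1 + -2.7·-0.5 + 2.2·-0.5 + -1.6·0.5 + 4.6·-0.5.
Output[0,1]: The receptive field on the input at this output position is [5.4 2.2 -2.1 / -1.8 -2.7 2.6 / -1.6 4.6 -1.4]. Elementwise product with the kernel and sum: 2.2·0.5 + -2.1·2 + -1.8·-0.5 + -2.7·1 + 2.6·-0.5 + -1.6·-0.5 + 4.6·0.5 + -1.4·-0.5.

2.9 -2.4 8.75 11.15 11.4
-10.8 6.25 -2.55 -1 1.15
8.45 -3.35 -1.5 -1.65 -3.75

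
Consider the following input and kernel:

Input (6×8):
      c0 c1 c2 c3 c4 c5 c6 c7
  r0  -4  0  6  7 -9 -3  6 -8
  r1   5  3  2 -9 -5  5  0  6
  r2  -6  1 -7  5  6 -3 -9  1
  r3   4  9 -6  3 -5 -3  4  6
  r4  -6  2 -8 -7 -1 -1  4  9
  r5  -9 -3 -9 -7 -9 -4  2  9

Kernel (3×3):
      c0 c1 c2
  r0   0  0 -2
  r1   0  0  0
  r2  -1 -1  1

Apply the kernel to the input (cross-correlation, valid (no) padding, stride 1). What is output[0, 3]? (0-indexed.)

-8

The receptive field on the input at this output position is [7 -9 -3 / -9 -5 5 / 5 6 -3]. Elementwise product with the kernel and sum: -3·-2 + 5·-1 + 6·-1 + -3·1.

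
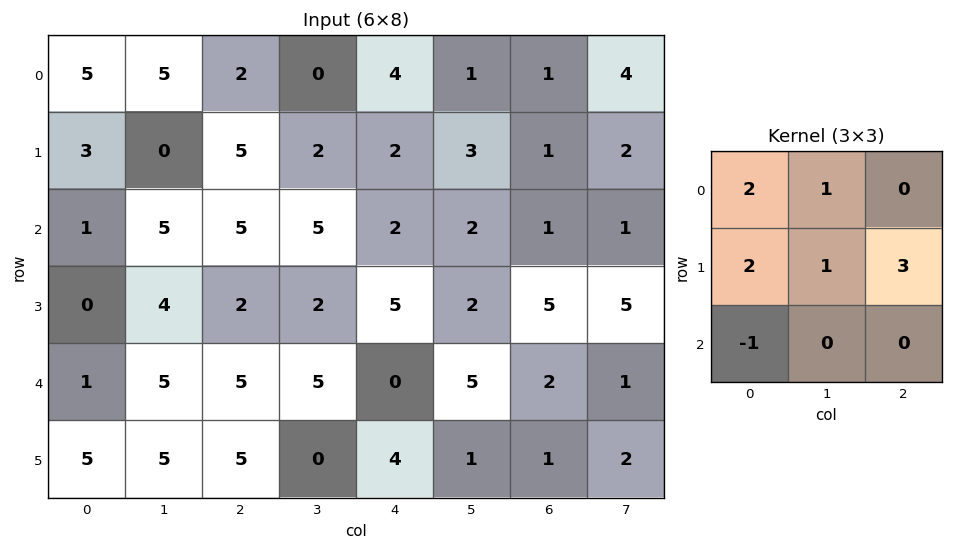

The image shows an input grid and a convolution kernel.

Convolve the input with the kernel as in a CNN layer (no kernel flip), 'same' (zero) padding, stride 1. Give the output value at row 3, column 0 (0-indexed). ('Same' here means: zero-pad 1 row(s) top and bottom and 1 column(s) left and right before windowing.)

13

The receptive field on the zero-padded input at this output position is [0 1 5 / 0 0 4 / 0 1 5]. Elementwise product with the kernel and sum: 0·2 + 1·1 + 0·2 + 0·1 + 4·3 + 0·-1.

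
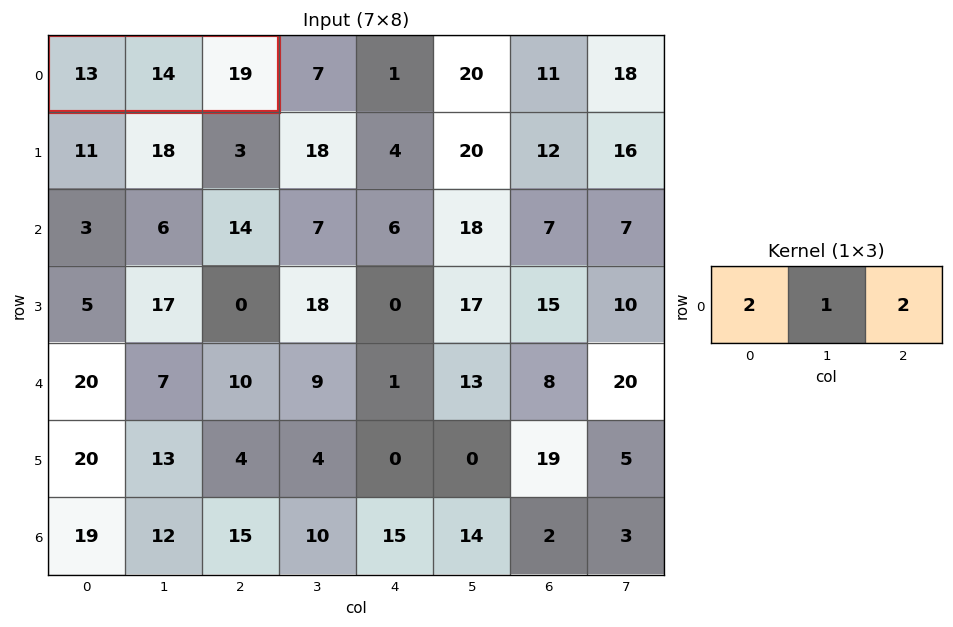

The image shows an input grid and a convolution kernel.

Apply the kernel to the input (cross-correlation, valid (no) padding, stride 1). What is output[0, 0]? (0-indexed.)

78

The receptive field on the input at this output position is [13 14 19]. Elementwise product with the kernel and sum: 13·2 + 14·1 + 19·2.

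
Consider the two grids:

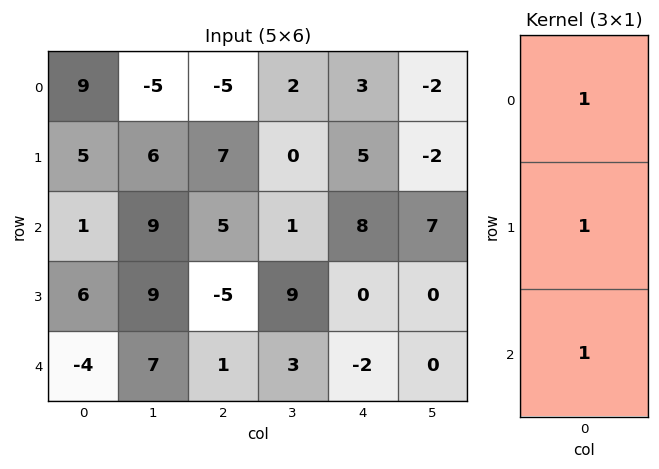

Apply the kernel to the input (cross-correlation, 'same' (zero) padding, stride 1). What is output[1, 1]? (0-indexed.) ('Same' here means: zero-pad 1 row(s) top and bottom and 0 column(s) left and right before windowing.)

10

The receptive field on the zero-padded input at this output position is [-5 / 6 / 9]. Elementwise product with the kernel and sum: -5·1 + 6·1 + 9·1.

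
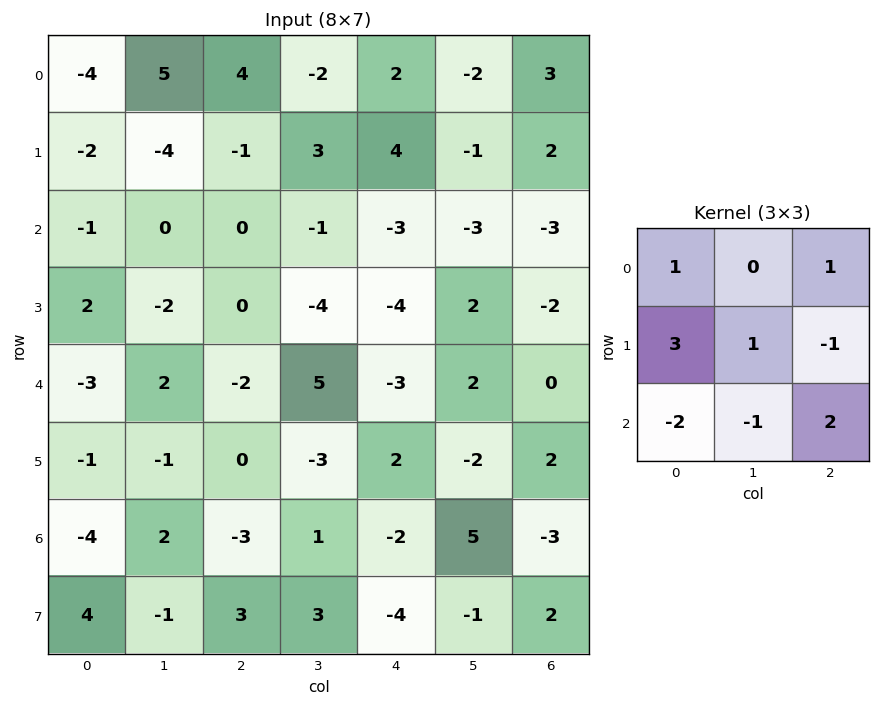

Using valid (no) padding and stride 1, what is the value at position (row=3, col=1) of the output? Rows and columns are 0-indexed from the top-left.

The receptive field on the input at this output position is [-2 0 -4 / 2 -2 5 / -1 0 -3]. Elementwise product with the kernel and sum: -2·1 + -4·1 + 2·3 + -2·1 + 5·-1 + -1·-2 + 0·-1 + -3·2.

-11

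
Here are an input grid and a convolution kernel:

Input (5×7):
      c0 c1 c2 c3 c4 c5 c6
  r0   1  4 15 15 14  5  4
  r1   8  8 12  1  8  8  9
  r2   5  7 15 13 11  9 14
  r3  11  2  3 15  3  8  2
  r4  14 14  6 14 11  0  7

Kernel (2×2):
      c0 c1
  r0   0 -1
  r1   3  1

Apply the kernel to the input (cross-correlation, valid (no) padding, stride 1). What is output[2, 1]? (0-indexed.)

-6

The receptive field on the input at this output position is [7 15 / 2 3]. Elementwise product with the kernel and sum: 15·-1 + 2·3 + 3·1.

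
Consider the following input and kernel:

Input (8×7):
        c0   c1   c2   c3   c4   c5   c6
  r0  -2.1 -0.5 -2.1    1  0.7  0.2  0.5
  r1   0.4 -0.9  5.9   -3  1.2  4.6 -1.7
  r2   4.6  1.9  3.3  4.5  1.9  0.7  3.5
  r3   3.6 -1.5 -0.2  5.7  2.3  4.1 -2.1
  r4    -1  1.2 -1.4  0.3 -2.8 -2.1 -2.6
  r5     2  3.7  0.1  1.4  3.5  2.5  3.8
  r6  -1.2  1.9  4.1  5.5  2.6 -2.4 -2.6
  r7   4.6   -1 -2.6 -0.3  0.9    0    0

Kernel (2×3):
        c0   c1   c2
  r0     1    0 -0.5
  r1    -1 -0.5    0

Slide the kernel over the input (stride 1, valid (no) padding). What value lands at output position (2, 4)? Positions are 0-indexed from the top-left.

-4.2

The receptive field on the input at this output position is [1.9 0.7 3.5 / 2.3 4.1 -2.1]. Elementwise product with the kernel and sum: 1.9·1 + 3.5·-0.5 + 2.3·-1 + 4.1·-0.5.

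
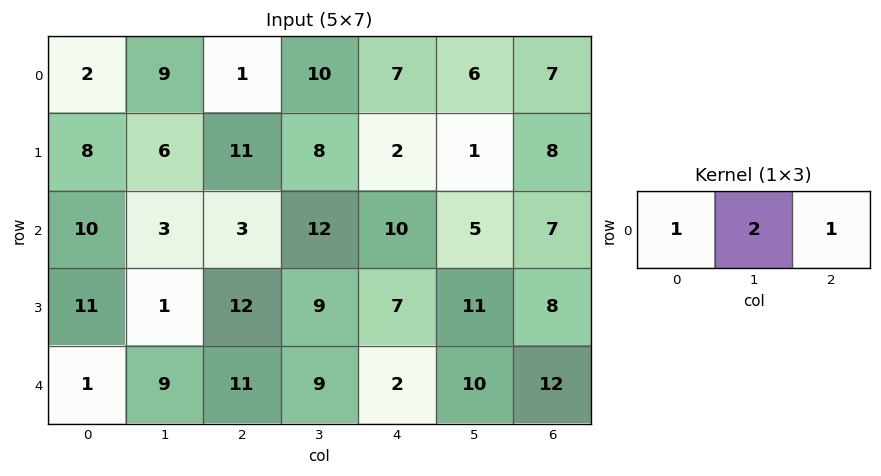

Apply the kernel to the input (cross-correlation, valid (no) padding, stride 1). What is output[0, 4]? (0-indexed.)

26

The receptive field on the input at this output position is [7 6 7]. Elementwise product with the kernel and sum: 7·1 + 6·2 + 7·1.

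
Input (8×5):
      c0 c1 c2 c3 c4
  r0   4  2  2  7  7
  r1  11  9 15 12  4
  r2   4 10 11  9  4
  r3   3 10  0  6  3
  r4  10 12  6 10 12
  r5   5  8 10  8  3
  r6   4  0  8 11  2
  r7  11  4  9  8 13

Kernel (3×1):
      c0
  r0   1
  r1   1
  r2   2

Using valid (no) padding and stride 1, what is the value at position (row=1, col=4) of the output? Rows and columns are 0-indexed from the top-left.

The receptive field on the input at this output position is [4 / 4 / 3]. Elementwise product with the kernel and sum: 4·1 + 4·1 + 3·2.

14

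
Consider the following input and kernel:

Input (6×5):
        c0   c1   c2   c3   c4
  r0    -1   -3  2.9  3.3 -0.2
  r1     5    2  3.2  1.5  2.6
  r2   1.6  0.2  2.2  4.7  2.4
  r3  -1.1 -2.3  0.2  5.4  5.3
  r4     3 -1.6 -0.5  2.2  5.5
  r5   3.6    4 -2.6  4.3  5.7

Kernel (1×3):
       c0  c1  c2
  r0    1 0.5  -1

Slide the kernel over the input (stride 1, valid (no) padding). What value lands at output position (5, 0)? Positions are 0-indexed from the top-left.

The receptive field on the input at this output position is [3.6 4 -2.6]. Elementwise product with the kernel and sum: 3.6·1 + 4·0.5 + -2.6·-1.

8.2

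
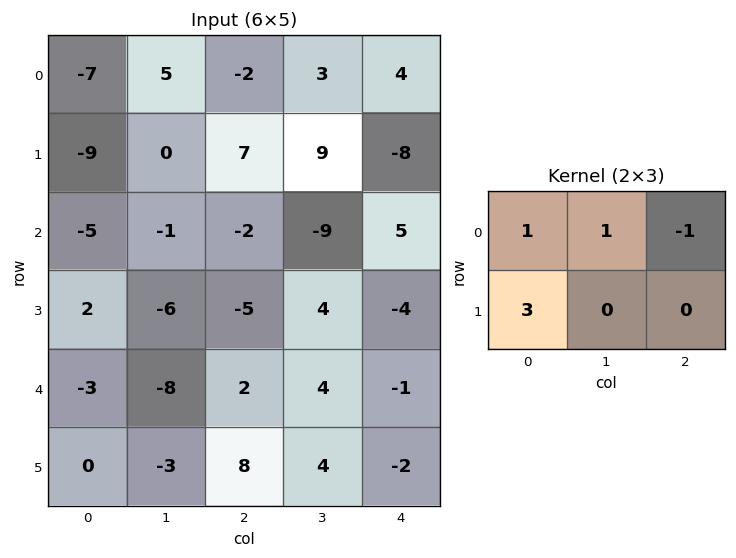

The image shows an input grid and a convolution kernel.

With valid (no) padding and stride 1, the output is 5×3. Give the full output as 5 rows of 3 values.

Output[0,0]: The receptive field on the input at this output position is [-7 5 -2 / -9 0 7]. Elementwise product with the kernel and sum: -7·1 + 5·1 + -2·-1 + -9·3.

-27 0 18
-31 -5 18
2 -12 -31
-8 -39 9
-13 -19 31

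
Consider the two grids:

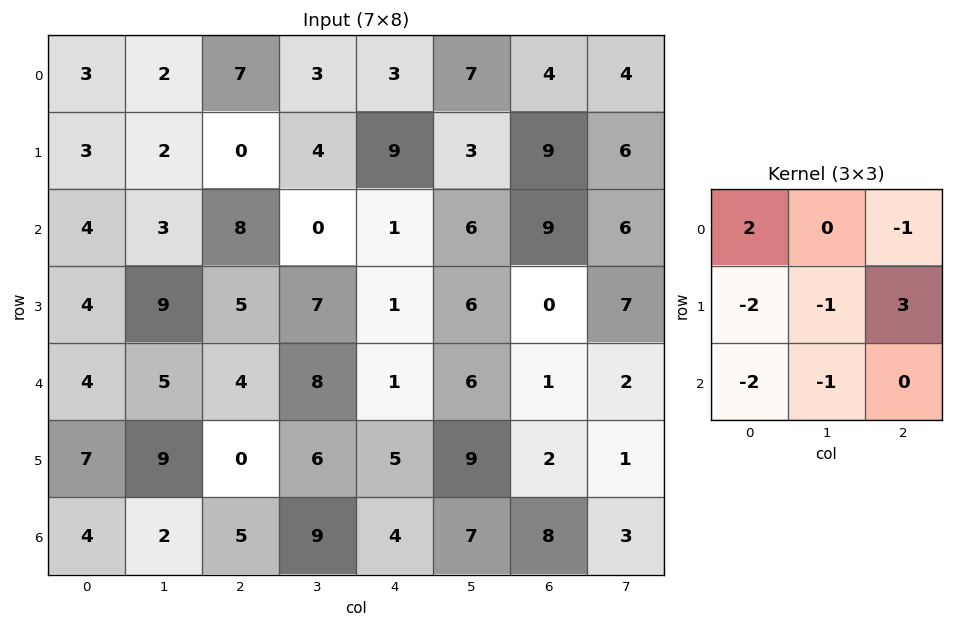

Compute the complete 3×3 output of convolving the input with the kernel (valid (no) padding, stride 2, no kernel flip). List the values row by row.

-20 18 0
-15 -15 -23
-29 -3 -27

Output[0,0]: The receptive field on the input at this output position is [3 2 7 / 3 2 0 / 4 3 8]. Elementwise product with the kernel and sum: 3·2 + 7·-1 + 3·-2 + 2·-1 + 0·3 + 4·-2 + 3·-1.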